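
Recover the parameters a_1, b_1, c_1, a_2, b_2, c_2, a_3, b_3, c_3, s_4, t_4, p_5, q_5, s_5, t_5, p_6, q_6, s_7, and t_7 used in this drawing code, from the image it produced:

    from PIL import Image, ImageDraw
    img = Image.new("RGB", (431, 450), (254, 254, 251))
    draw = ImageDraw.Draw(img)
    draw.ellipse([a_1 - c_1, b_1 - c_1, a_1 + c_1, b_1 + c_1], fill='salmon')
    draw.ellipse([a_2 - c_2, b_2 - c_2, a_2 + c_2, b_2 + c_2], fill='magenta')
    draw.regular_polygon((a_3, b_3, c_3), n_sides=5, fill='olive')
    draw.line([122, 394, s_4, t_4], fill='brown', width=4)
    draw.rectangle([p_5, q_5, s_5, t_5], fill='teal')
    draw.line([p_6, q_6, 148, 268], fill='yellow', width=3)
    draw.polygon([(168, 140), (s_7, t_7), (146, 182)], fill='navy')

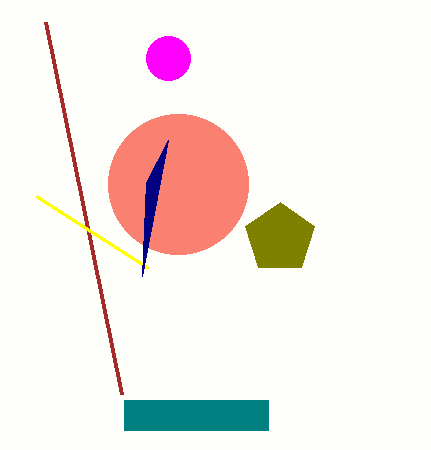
a_1 = 178, b_1 = 184, c_1 = 70, a_2 = 168, b_2 = 58, c_2 = 22, a_3 = 280, b_3 = 238, c_3 = 36, s_4 = 46, t_4 = 22, p_5 = 124, q_5 = 400, s_5 = 268, t_5 = 430, p_6 = 36, q_6 = 196, s_7 = 142, t_7 = 276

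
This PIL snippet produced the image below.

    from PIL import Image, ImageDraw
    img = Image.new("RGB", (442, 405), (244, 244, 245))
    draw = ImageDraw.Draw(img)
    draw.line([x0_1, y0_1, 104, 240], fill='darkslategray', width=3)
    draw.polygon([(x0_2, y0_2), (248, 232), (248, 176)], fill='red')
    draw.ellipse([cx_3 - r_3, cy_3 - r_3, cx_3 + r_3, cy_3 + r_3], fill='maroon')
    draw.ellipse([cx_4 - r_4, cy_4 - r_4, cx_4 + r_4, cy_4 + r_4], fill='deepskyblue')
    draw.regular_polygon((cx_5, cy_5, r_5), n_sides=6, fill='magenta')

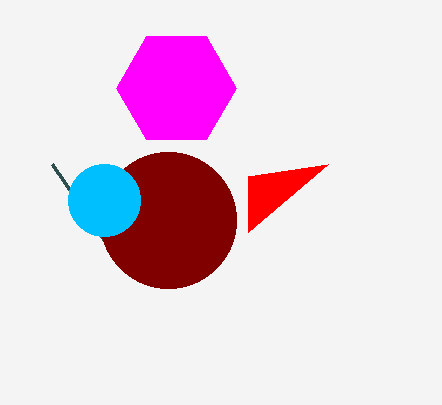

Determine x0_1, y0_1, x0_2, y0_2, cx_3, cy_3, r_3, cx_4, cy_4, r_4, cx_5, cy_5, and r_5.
x0_1 = 52, y0_1 = 164, x0_2 = 328, y0_2 = 164, cx_3 = 168, cy_3 = 220, r_3 = 68, cx_4 = 104, cy_4 = 200, r_4 = 36, cx_5 = 176, cy_5 = 88, r_5 = 60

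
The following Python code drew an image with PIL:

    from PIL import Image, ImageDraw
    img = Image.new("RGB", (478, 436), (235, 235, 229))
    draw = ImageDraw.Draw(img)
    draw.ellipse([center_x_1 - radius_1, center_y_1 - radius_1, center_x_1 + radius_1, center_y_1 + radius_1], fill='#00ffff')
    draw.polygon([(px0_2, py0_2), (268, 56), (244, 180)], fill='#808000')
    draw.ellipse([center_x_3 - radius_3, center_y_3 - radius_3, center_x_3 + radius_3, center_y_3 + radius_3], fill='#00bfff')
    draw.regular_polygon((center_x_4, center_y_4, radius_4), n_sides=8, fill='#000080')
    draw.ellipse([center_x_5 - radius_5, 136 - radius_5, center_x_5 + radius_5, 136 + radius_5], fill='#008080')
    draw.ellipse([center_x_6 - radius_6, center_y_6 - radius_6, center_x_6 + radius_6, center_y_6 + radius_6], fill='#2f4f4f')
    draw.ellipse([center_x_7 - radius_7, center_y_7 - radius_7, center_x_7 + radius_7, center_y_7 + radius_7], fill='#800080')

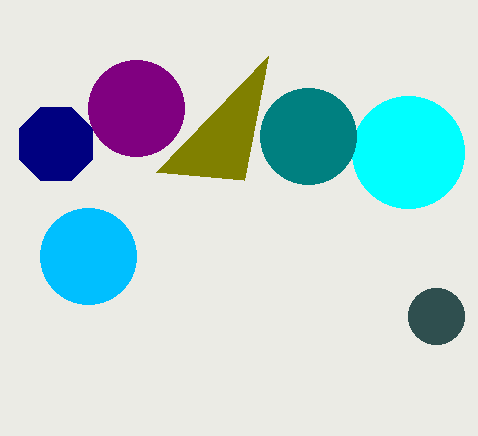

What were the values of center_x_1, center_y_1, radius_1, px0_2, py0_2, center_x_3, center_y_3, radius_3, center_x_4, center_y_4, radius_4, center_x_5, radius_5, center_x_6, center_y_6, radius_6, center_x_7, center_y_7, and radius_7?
center_x_1 = 408, center_y_1 = 152, radius_1 = 56, px0_2 = 156, py0_2 = 172, center_x_3 = 88, center_y_3 = 256, radius_3 = 48, center_x_4 = 56, center_y_4 = 144, radius_4 = 40, center_x_5 = 308, radius_5 = 48, center_x_6 = 436, center_y_6 = 316, radius_6 = 28, center_x_7 = 136, center_y_7 = 108, radius_7 = 48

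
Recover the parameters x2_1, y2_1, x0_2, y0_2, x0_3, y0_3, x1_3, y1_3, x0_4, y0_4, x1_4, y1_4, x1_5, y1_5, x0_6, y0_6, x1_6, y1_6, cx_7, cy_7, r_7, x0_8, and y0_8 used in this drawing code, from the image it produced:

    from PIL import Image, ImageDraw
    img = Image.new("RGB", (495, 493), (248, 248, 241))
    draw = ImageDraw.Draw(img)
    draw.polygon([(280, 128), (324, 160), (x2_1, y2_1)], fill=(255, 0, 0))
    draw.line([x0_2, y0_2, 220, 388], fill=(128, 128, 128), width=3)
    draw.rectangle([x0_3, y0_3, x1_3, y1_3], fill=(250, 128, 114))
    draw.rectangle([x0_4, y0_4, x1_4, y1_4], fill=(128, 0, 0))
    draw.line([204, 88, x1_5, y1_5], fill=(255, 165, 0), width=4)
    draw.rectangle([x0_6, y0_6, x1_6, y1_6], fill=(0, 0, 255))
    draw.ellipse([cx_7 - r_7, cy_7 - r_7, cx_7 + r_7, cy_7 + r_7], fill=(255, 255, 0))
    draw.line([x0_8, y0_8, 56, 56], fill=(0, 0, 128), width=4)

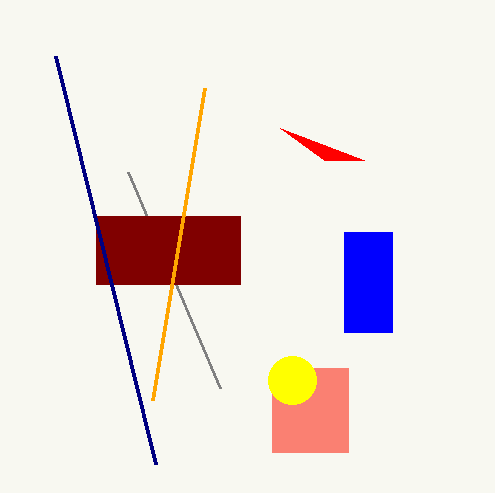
x2_1 = 364
y2_1 = 160
x0_2 = 128
y0_2 = 172
x0_3 = 272
y0_3 = 368
x1_3 = 348
y1_3 = 452
x0_4 = 96
y0_4 = 216
x1_4 = 240
y1_4 = 284
x1_5 = 152
y1_5 = 400
x0_6 = 344
y0_6 = 232
x1_6 = 392
y1_6 = 332
cx_7 = 292
cy_7 = 380
r_7 = 24
x0_8 = 156
y0_8 = 464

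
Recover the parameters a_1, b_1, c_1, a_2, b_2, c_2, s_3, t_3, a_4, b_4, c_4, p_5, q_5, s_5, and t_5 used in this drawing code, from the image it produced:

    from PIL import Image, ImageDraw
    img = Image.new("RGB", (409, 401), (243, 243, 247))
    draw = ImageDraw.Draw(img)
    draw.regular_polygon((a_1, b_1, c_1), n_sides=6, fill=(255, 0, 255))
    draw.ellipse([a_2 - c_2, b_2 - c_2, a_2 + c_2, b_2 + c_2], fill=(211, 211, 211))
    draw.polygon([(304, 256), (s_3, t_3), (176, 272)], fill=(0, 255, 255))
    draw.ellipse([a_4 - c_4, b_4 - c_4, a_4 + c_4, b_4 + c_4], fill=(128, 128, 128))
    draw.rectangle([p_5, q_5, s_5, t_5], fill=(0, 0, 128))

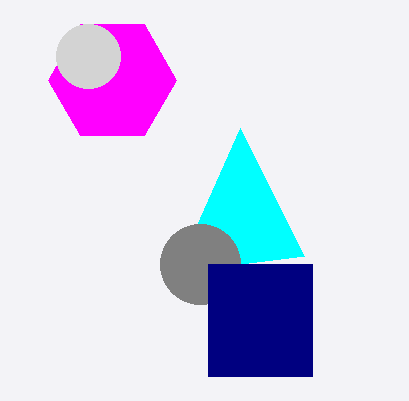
a_1 = 112
b_1 = 80
c_1 = 64
a_2 = 88
b_2 = 56
c_2 = 32
s_3 = 240
t_3 = 128
a_4 = 200
b_4 = 264
c_4 = 40
p_5 = 208
q_5 = 264
s_5 = 312
t_5 = 376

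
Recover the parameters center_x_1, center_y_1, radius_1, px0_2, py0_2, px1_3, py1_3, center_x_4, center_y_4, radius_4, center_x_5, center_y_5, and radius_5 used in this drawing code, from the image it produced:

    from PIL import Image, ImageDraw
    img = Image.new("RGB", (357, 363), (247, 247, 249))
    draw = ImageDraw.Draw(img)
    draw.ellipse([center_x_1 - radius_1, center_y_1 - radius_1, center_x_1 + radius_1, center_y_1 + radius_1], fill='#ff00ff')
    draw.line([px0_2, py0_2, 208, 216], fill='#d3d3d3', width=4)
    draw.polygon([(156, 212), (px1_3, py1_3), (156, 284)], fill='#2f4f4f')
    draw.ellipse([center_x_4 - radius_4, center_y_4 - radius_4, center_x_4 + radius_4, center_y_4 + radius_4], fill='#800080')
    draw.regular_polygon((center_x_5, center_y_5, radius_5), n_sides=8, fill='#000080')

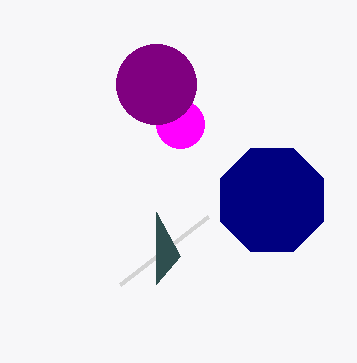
center_x_1 = 180; center_y_1 = 124; radius_1 = 24; px0_2 = 120; py0_2 = 284; px1_3 = 180; py1_3 = 256; center_x_4 = 156; center_y_4 = 84; radius_4 = 40; center_x_5 = 272; center_y_5 = 200; radius_5 = 56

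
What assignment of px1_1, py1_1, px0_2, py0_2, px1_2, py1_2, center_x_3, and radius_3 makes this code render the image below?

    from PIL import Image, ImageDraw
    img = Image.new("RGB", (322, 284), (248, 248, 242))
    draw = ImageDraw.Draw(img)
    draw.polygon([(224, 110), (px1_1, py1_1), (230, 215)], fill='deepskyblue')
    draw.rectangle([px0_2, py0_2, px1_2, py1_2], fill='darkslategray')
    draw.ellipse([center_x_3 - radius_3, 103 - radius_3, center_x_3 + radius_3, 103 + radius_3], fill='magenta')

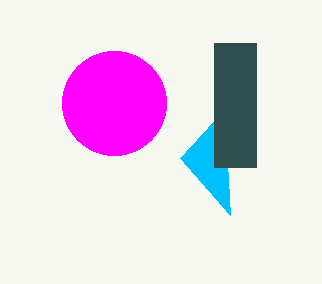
px1_1 = 180; py1_1 = 158; px0_2 = 214; py0_2 = 43; px1_2 = 256; py1_2 = 167; center_x_3 = 114; radius_3 = 52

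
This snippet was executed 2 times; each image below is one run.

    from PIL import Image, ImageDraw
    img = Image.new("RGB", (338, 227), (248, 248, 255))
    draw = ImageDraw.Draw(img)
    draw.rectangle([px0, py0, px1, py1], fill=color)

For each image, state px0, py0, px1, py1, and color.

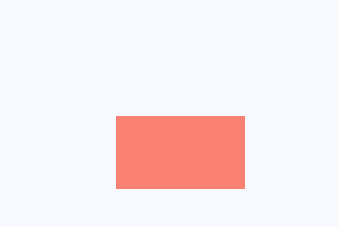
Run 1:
px0 = 116
py0 = 116
px1 = 244
py1 = 188
color = 'salmon'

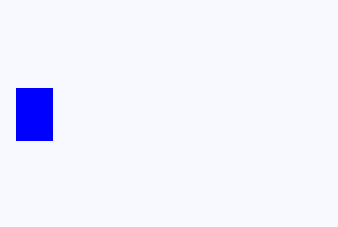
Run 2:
px0 = 16
py0 = 88
px1 = 52
py1 = 140
color = 'blue'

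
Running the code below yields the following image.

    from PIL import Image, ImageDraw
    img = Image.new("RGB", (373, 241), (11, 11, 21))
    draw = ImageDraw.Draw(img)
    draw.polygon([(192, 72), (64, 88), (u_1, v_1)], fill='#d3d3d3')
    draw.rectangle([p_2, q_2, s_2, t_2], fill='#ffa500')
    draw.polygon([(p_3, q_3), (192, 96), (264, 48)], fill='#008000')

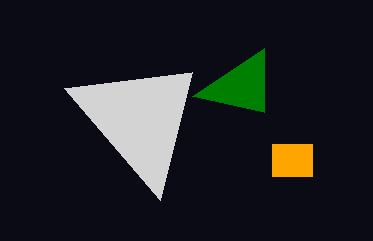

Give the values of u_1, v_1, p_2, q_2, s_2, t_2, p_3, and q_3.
u_1 = 160; v_1 = 200; p_2 = 272; q_2 = 144; s_2 = 312; t_2 = 176; p_3 = 264; q_3 = 112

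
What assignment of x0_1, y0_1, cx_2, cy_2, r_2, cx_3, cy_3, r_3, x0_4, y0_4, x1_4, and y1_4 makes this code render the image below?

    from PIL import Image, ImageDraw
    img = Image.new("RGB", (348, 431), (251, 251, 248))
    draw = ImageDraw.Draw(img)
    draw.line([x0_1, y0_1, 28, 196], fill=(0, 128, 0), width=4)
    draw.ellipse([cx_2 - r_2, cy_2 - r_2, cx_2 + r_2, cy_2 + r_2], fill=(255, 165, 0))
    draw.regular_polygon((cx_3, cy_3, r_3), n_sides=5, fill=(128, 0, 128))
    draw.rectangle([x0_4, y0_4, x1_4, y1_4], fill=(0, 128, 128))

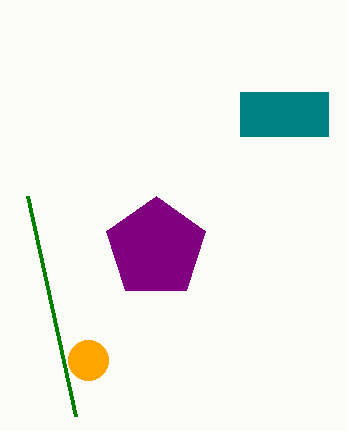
x0_1 = 76, y0_1 = 416, cx_2 = 88, cy_2 = 360, r_2 = 20, cx_3 = 156, cy_3 = 248, r_3 = 52, x0_4 = 240, y0_4 = 92, x1_4 = 328, y1_4 = 136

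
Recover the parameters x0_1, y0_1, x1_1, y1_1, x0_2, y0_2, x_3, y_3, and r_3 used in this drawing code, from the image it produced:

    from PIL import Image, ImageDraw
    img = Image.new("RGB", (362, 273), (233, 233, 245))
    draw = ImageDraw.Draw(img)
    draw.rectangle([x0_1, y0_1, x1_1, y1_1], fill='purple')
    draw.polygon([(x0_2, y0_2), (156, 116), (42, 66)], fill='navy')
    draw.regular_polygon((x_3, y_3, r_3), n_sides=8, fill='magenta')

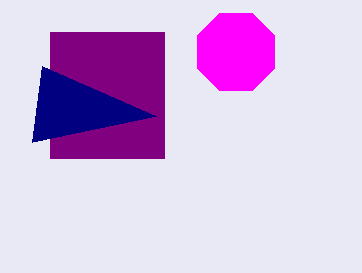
x0_1 = 50, y0_1 = 32, x1_1 = 164, y1_1 = 158, x0_2 = 32, y0_2 = 142, x_3 = 236, y_3 = 52, r_3 = 42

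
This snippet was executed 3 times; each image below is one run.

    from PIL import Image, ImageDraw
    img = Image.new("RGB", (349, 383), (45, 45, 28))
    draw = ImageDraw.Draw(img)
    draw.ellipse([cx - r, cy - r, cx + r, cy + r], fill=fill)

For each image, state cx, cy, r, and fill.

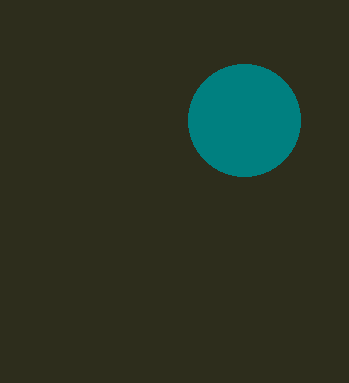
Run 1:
cx = 244; cy = 120; r = 56; fill = 'teal'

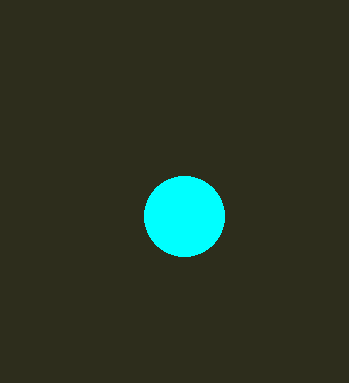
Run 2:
cx = 184
cy = 216
r = 40
fill = 'cyan'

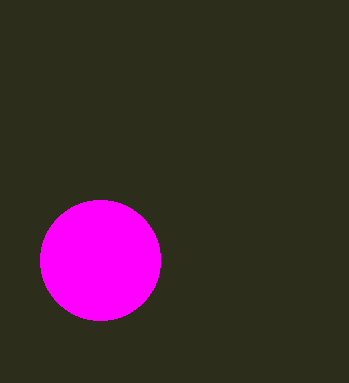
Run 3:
cx = 100; cy = 260; r = 60; fill = 'magenta'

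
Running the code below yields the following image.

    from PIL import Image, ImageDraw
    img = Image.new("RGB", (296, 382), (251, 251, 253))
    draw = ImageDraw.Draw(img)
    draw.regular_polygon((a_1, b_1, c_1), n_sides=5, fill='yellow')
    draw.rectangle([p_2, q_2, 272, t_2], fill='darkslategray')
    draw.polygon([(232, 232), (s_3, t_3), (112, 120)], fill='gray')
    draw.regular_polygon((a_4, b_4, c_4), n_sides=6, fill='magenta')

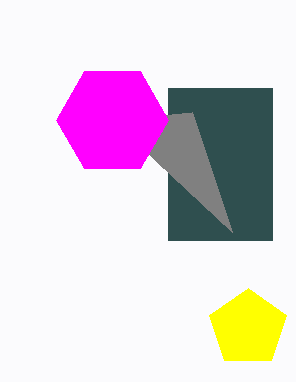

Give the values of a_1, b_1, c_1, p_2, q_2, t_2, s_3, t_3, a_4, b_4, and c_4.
a_1 = 248, b_1 = 328, c_1 = 40, p_2 = 168, q_2 = 88, t_2 = 240, s_3 = 192, t_3 = 112, a_4 = 112, b_4 = 120, c_4 = 56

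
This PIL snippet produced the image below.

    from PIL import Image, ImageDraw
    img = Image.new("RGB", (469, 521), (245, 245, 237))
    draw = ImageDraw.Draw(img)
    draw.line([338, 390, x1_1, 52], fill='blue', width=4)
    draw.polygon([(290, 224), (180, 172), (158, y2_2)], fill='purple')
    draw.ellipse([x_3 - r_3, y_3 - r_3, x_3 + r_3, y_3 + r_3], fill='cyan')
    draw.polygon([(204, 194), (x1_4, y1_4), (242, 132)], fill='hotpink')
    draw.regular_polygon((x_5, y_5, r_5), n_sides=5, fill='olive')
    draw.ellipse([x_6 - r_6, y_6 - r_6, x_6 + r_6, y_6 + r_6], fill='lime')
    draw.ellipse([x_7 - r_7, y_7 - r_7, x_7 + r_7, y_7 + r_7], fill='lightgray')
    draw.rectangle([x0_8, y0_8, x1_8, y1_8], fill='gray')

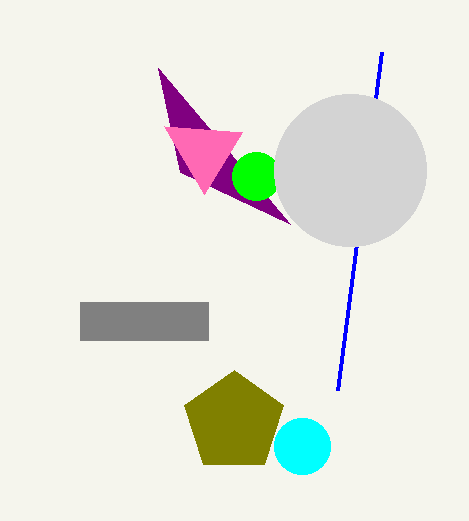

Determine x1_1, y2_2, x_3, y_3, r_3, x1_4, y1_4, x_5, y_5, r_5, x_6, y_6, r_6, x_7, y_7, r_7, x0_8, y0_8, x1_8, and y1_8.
x1_1 = 382
y2_2 = 68
x_3 = 302
y_3 = 446
r_3 = 28
x1_4 = 164
y1_4 = 126
x_5 = 234
y_5 = 422
r_5 = 52
x_6 = 256
y_6 = 176
r_6 = 24
x_7 = 350
y_7 = 170
r_7 = 76
x0_8 = 80
y0_8 = 302
x1_8 = 208
y1_8 = 340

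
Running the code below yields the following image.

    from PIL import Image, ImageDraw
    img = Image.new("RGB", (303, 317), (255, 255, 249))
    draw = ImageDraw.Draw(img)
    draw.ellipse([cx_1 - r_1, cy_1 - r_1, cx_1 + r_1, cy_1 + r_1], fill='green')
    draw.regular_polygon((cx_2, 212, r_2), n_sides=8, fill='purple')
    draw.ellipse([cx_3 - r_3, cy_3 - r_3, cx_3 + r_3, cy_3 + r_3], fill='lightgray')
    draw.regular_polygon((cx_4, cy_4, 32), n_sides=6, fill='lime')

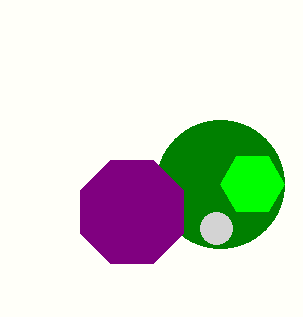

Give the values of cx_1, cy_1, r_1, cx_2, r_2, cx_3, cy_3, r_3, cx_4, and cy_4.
cx_1 = 220; cy_1 = 184; r_1 = 64; cx_2 = 132; r_2 = 56; cx_3 = 216; cy_3 = 228; r_3 = 16; cx_4 = 252; cy_4 = 184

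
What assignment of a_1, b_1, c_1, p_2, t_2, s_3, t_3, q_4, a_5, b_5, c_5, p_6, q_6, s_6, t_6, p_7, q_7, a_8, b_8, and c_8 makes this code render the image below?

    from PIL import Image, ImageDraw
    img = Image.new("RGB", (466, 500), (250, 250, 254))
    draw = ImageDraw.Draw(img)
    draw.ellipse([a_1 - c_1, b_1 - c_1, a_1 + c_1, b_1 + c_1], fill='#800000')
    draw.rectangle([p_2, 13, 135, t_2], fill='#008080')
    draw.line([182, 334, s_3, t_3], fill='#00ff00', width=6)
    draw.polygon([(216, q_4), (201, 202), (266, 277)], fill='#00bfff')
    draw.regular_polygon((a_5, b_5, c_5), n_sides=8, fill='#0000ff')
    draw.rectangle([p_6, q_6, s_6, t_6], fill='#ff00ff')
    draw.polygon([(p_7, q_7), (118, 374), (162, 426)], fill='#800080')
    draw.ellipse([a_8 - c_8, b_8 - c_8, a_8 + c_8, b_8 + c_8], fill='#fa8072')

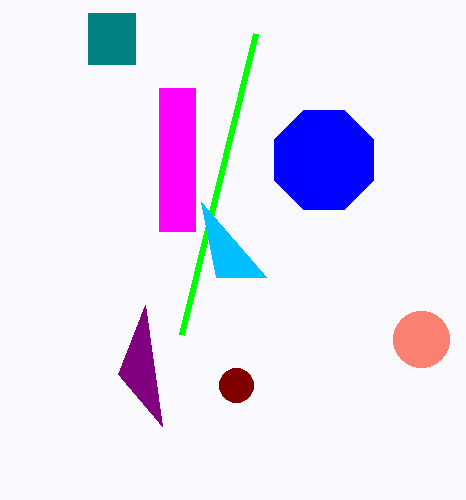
a_1 = 236; b_1 = 385; c_1 = 17; p_2 = 88; t_2 = 64; s_3 = 256; t_3 = 33; q_4 = 277; a_5 = 324; b_5 = 160; c_5 = 54; p_6 = 159; q_6 = 88; s_6 = 195; t_6 = 231; p_7 = 145; q_7 = 305; a_8 = 421; b_8 = 339; c_8 = 28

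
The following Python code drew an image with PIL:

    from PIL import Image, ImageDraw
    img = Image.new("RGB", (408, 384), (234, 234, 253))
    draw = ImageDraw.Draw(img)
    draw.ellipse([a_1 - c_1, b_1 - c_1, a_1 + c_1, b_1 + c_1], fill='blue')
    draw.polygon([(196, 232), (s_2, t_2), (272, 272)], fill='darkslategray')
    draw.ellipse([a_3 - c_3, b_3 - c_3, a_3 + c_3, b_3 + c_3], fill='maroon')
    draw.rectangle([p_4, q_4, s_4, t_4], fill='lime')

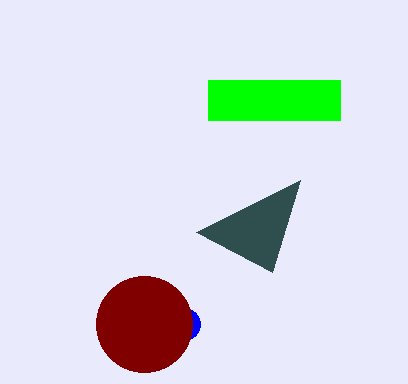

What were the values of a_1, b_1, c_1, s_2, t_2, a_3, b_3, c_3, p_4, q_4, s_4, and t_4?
a_1 = 184, b_1 = 324, c_1 = 16, s_2 = 300, t_2 = 180, a_3 = 144, b_3 = 324, c_3 = 48, p_4 = 208, q_4 = 80, s_4 = 340, t_4 = 120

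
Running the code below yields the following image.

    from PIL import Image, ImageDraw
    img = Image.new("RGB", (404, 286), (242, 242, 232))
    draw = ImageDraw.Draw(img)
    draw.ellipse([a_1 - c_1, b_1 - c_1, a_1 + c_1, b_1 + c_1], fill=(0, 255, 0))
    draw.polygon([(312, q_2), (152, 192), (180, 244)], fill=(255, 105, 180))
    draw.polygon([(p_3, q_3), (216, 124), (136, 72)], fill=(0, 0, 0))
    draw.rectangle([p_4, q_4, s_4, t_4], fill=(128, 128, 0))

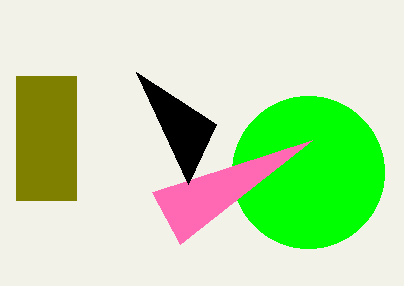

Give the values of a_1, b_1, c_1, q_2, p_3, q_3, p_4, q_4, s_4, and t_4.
a_1 = 308
b_1 = 172
c_1 = 76
q_2 = 140
p_3 = 188
q_3 = 184
p_4 = 16
q_4 = 76
s_4 = 76
t_4 = 200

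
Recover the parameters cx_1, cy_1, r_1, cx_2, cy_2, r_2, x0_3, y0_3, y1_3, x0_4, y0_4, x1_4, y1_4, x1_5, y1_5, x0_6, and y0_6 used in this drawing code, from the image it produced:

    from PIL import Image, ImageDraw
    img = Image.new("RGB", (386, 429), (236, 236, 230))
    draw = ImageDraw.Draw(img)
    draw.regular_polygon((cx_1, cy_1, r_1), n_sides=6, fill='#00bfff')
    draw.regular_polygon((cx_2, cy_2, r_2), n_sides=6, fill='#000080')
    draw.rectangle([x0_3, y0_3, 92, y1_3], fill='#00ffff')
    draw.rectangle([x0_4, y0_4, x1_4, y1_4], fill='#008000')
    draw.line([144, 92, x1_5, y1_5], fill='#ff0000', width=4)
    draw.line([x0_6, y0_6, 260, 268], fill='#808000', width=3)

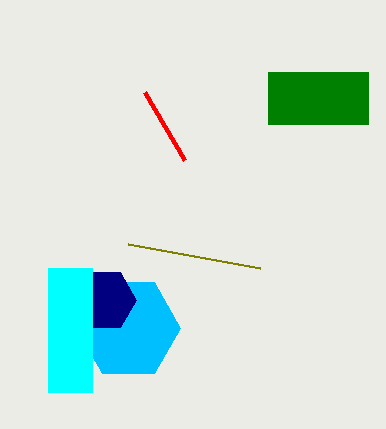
cx_1 = 128, cy_1 = 328, r_1 = 52, cx_2 = 104, cy_2 = 300, r_2 = 32, x0_3 = 48, y0_3 = 268, y1_3 = 392, x0_4 = 268, y0_4 = 72, x1_4 = 368, y1_4 = 124, x1_5 = 184, y1_5 = 160, x0_6 = 128, y0_6 = 244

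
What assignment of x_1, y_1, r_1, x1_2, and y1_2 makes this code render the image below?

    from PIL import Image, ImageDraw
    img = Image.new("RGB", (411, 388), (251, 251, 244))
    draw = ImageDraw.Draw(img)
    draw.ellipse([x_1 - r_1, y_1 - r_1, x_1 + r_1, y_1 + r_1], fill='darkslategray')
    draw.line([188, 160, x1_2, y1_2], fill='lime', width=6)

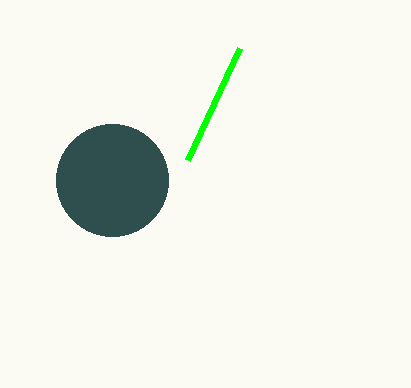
x_1 = 112, y_1 = 180, r_1 = 56, x1_2 = 240, y1_2 = 48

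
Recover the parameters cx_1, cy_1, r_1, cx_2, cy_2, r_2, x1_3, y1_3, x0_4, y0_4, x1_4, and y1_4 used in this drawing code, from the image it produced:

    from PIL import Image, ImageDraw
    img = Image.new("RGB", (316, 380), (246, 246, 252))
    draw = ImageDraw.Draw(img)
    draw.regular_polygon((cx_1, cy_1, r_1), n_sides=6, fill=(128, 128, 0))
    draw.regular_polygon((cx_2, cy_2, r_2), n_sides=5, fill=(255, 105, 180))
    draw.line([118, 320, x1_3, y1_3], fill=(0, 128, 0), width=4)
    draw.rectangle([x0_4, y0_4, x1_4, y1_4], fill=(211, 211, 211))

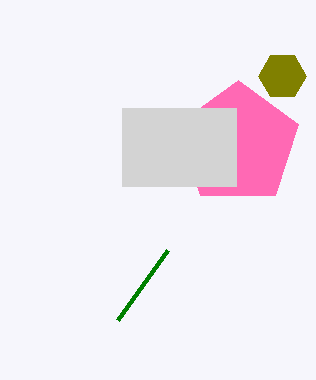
cx_1 = 282, cy_1 = 76, r_1 = 24, cx_2 = 238, cy_2 = 144, r_2 = 64, x1_3 = 168, y1_3 = 250, x0_4 = 122, y0_4 = 108, x1_4 = 236, y1_4 = 186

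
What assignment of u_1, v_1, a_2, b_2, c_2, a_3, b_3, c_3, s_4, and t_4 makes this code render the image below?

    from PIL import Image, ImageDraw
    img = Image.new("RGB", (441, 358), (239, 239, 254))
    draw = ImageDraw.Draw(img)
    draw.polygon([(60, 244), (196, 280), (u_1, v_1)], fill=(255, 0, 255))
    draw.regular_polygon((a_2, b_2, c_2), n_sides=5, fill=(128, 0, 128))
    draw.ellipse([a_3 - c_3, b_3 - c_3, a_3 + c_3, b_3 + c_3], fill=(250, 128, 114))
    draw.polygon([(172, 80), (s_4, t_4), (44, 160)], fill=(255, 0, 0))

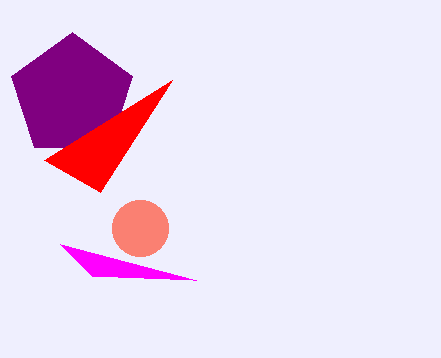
u_1 = 92, v_1 = 276, a_2 = 72, b_2 = 96, c_2 = 64, a_3 = 140, b_3 = 228, c_3 = 28, s_4 = 100, t_4 = 192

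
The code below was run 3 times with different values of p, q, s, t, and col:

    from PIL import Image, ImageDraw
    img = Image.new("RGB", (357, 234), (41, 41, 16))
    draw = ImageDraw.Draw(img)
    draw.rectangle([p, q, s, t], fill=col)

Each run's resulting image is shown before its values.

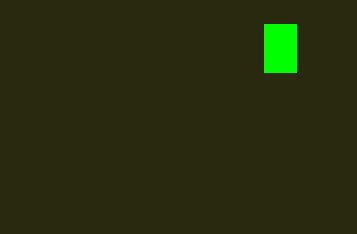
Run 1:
p = 264, q = 24, s = 296, t = 72, col = 'lime'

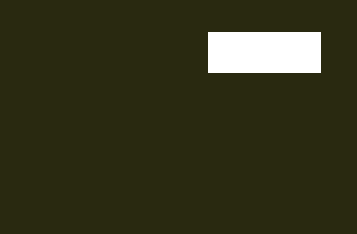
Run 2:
p = 208, q = 32, s = 320, t = 72, col = 'white'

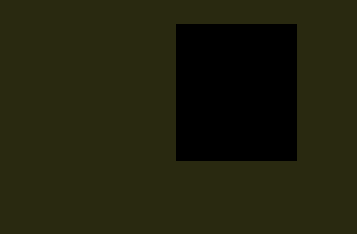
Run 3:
p = 176; q = 24; s = 296; t = 160; col = 'black'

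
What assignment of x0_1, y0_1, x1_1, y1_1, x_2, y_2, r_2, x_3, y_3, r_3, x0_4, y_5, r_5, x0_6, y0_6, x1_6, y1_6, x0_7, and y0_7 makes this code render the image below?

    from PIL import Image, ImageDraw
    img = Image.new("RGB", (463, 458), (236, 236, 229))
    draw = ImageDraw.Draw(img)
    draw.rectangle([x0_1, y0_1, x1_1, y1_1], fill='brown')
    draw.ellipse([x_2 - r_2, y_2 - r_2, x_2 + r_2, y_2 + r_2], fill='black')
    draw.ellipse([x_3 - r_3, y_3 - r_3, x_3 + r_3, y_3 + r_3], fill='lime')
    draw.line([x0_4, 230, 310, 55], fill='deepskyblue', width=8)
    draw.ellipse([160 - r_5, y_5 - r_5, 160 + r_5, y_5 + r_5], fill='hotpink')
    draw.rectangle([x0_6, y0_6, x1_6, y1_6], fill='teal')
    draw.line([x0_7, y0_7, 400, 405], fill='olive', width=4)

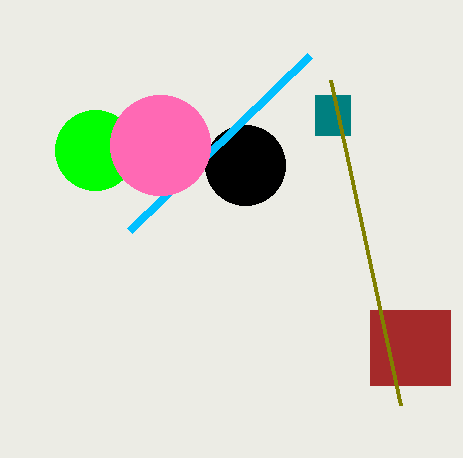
x0_1 = 370; y0_1 = 310; x1_1 = 450; y1_1 = 385; x_2 = 245; y_2 = 165; r_2 = 40; x_3 = 95; y_3 = 150; r_3 = 40; x0_4 = 130; y_5 = 145; r_5 = 50; x0_6 = 315; y0_6 = 95; x1_6 = 350; y1_6 = 135; x0_7 = 330; y0_7 = 80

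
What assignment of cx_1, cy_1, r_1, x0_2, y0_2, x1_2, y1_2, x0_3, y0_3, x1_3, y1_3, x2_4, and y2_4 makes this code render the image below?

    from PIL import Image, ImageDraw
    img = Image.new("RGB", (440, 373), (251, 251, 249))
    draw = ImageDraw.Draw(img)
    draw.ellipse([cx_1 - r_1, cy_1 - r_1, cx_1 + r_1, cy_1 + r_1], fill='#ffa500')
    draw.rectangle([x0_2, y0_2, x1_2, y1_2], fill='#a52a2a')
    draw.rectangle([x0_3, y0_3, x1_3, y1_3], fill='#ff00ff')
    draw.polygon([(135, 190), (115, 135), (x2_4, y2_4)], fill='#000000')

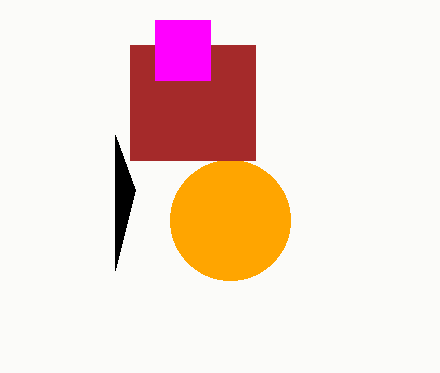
cx_1 = 230; cy_1 = 220; r_1 = 60; x0_2 = 130; y0_2 = 45; x1_2 = 255; y1_2 = 160; x0_3 = 155; y0_3 = 20; x1_3 = 210; y1_3 = 80; x2_4 = 115; y2_4 = 270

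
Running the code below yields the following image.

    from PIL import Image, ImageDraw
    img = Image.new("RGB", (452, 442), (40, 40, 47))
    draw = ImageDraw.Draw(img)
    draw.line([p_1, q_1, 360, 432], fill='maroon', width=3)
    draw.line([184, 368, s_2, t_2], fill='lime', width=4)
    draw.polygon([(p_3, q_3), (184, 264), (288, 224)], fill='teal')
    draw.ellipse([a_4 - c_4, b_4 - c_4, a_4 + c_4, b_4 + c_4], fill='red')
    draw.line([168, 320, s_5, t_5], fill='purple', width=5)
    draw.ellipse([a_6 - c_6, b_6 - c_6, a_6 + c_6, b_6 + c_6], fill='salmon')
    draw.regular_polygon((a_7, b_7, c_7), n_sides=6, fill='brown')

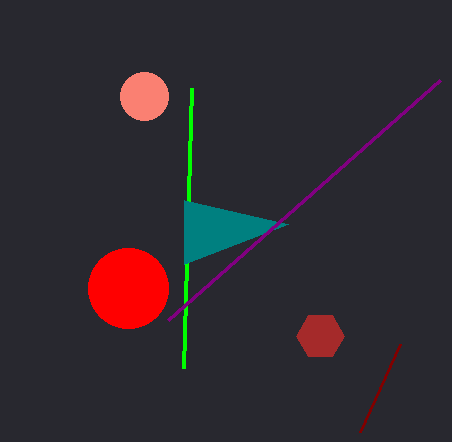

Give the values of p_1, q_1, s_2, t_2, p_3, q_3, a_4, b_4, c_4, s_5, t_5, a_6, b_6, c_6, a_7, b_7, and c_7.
p_1 = 400, q_1 = 344, s_2 = 192, t_2 = 88, p_3 = 184, q_3 = 200, a_4 = 128, b_4 = 288, c_4 = 40, s_5 = 440, t_5 = 80, a_6 = 144, b_6 = 96, c_6 = 24, a_7 = 320, b_7 = 336, c_7 = 24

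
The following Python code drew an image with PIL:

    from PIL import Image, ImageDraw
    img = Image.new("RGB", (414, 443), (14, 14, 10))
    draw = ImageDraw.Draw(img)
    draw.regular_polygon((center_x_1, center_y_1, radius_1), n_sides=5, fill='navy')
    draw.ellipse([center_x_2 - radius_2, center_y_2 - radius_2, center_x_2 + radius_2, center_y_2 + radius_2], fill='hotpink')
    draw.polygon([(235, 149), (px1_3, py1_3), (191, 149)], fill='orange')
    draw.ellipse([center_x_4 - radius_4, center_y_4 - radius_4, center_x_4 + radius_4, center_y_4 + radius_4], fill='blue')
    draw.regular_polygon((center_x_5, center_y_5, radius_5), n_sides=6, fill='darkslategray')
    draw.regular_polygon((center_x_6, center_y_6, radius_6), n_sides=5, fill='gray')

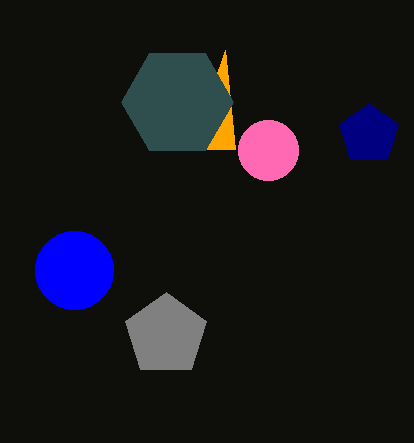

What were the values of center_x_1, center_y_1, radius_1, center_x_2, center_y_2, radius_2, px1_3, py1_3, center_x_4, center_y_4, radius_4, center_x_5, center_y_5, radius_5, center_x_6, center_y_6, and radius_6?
center_x_1 = 369; center_y_1 = 134; radius_1 = 31; center_x_2 = 268; center_y_2 = 150; radius_2 = 30; px1_3 = 225; py1_3 = 50; center_x_4 = 74; center_y_4 = 270; radius_4 = 39; center_x_5 = 177; center_y_5 = 102; radius_5 = 56; center_x_6 = 166; center_y_6 = 335; radius_6 = 43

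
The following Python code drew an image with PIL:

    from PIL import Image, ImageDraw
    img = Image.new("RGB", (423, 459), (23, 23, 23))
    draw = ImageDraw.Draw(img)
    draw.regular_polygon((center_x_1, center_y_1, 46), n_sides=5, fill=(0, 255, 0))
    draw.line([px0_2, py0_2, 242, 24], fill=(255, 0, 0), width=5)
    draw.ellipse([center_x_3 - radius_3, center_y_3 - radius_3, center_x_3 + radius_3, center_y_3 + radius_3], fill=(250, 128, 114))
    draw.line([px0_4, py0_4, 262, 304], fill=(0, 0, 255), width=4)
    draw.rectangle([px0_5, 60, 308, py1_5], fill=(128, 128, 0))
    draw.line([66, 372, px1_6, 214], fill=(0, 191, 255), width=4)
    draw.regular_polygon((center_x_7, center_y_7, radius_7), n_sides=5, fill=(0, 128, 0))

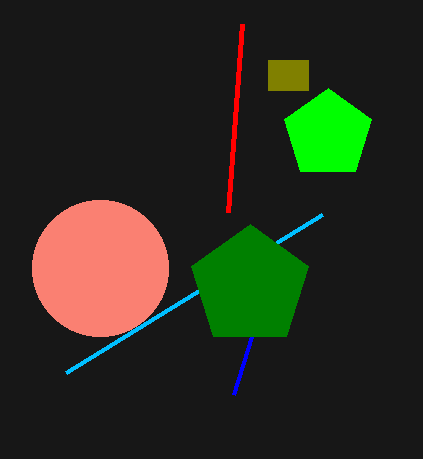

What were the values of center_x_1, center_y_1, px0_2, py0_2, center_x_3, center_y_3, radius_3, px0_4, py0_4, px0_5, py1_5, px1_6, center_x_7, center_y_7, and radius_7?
center_x_1 = 328, center_y_1 = 134, px0_2 = 228, py0_2 = 212, center_x_3 = 100, center_y_3 = 268, radius_3 = 68, px0_4 = 234, py0_4 = 394, px0_5 = 268, py1_5 = 90, px1_6 = 322, center_x_7 = 250, center_y_7 = 286, radius_7 = 62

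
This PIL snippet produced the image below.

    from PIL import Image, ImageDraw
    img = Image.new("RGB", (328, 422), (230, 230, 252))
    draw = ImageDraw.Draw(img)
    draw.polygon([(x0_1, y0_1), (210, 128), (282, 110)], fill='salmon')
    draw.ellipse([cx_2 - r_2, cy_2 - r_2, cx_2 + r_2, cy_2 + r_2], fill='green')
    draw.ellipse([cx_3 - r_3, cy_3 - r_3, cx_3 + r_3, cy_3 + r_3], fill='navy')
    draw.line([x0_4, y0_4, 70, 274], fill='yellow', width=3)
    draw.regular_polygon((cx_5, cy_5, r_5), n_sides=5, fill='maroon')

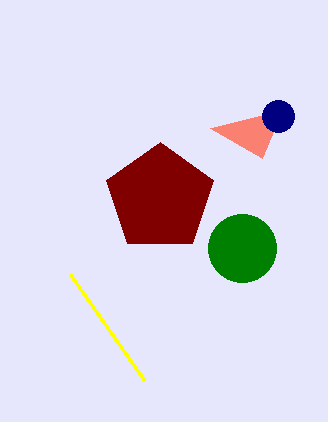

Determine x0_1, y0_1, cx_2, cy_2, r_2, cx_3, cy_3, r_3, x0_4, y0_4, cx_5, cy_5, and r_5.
x0_1 = 262, y0_1 = 158, cx_2 = 242, cy_2 = 248, r_2 = 34, cx_3 = 278, cy_3 = 116, r_3 = 16, x0_4 = 144, y0_4 = 380, cx_5 = 160, cy_5 = 198, r_5 = 56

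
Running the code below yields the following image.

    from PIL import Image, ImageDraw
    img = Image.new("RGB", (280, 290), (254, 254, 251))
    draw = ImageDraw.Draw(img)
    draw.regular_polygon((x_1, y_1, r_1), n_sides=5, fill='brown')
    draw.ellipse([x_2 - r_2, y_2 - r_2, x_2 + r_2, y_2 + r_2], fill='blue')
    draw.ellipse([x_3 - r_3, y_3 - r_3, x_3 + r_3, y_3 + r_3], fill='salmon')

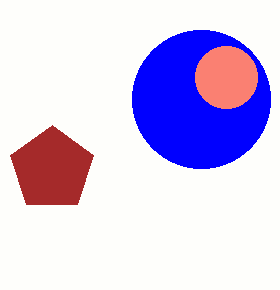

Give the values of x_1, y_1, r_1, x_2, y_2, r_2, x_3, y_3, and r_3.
x_1 = 52; y_1 = 169; r_1 = 44; x_2 = 201; y_2 = 99; r_2 = 69; x_3 = 226; y_3 = 77; r_3 = 31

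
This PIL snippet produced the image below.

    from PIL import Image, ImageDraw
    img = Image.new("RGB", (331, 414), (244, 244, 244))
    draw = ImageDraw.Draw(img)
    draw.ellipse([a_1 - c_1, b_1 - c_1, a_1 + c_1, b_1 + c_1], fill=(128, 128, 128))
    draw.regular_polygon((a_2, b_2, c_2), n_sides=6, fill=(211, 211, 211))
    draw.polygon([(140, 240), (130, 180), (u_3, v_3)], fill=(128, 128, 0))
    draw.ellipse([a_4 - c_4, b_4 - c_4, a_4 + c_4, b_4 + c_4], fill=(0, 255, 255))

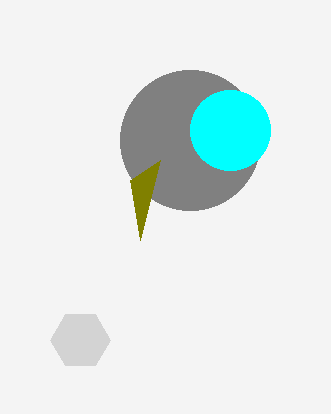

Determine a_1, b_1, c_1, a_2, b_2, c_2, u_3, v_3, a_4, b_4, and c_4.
a_1 = 190, b_1 = 140, c_1 = 70, a_2 = 80, b_2 = 340, c_2 = 30, u_3 = 160, v_3 = 160, a_4 = 230, b_4 = 130, c_4 = 40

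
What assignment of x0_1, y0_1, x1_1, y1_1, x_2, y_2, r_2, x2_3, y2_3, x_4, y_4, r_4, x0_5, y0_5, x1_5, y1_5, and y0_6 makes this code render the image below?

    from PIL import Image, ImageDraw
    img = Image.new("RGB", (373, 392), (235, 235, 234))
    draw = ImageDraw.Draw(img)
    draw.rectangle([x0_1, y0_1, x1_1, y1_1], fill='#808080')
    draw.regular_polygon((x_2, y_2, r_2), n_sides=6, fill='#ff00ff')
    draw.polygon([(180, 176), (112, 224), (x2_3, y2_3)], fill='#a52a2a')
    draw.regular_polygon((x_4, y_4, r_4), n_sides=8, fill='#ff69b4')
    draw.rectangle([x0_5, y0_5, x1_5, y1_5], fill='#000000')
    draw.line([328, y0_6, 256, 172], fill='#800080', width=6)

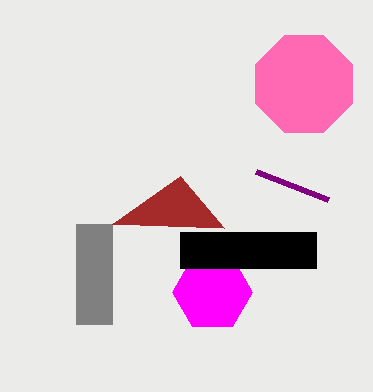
x0_1 = 76, y0_1 = 224, x1_1 = 112, y1_1 = 324, x_2 = 212, y_2 = 292, r_2 = 40, x2_3 = 224, y2_3 = 228, x_4 = 304, y_4 = 84, r_4 = 52, x0_5 = 180, y0_5 = 232, x1_5 = 316, y1_5 = 268, y0_6 = 200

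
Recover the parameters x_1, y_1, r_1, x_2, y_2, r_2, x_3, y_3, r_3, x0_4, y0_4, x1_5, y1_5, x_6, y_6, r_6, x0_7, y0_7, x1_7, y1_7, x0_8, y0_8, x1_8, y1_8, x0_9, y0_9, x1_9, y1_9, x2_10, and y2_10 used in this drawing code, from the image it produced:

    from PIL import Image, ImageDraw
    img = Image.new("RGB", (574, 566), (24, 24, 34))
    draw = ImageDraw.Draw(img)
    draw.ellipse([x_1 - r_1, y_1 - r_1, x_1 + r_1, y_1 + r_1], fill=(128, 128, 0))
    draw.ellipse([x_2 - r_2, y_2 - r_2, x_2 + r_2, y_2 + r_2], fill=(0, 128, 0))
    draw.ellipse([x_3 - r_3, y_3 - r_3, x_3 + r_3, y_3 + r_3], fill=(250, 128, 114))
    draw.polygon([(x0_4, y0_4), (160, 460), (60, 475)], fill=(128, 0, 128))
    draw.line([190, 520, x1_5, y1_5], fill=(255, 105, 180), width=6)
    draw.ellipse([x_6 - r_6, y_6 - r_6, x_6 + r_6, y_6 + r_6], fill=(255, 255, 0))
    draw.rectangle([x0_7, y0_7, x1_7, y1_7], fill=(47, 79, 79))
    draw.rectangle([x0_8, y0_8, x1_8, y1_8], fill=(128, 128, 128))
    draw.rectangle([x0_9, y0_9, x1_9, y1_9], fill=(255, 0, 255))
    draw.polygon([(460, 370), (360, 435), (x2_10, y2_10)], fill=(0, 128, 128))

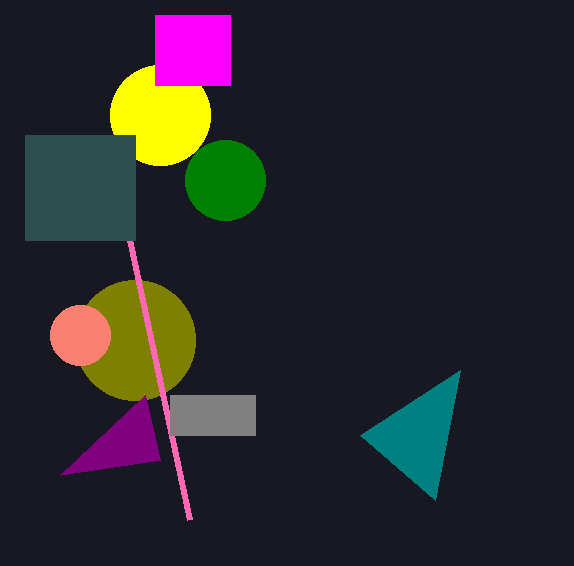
x_1 = 135; y_1 = 340; r_1 = 60; x_2 = 225; y_2 = 180; r_2 = 40; x_3 = 80; y_3 = 335; r_3 = 30; x0_4 = 145; y0_4 = 395; x1_5 = 130; y1_5 = 240; x_6 = 160; y_6 = 115; r_6 = 50; x0_7 = 25; y0_7 = 135; x1_7 = 135; y1_7 = 240; x0_8 = 170; y0_8 = 395; x1_8 = 255; y1_8 = 435; x0_9 = 155; y0_9 = 15; x1_9 = 230; y1_9 = 85; x2_10 = 435; y2_10 = 500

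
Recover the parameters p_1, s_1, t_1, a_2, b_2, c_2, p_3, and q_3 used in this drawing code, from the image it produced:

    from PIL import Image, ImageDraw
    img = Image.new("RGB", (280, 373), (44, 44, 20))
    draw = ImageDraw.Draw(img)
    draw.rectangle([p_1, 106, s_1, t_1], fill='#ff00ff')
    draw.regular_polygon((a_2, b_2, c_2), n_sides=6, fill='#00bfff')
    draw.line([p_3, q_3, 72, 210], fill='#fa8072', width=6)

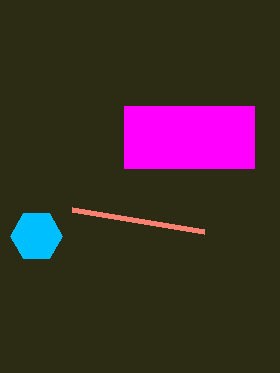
p_1 = 124; s_1 = 254; t_1 = 168; a_2 = 36; b_2 = 236; c_2 = 26; p_3 = 204; q_3 = 232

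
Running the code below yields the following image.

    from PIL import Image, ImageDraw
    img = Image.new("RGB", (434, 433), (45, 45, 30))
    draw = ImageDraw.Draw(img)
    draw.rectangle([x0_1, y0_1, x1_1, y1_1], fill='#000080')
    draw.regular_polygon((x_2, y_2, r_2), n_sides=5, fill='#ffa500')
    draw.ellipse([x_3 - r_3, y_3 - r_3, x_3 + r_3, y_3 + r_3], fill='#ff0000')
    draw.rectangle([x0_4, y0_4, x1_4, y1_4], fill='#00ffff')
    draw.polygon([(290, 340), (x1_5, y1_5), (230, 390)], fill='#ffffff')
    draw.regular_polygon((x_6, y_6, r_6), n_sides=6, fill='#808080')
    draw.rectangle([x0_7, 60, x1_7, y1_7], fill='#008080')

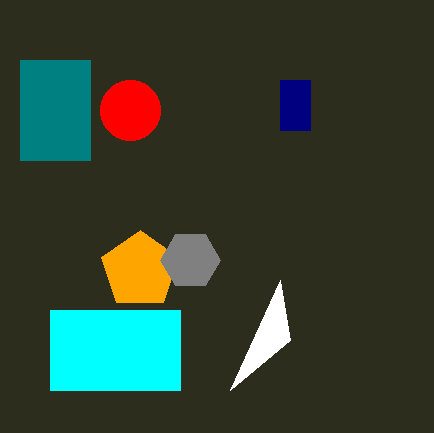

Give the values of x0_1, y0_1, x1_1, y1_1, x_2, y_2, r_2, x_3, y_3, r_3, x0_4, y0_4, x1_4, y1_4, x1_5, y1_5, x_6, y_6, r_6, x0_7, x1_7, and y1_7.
x0_1 = 280; y0_1 = 80; x1_1 = 310; y1_1 = 130; x_2 = 140; y_2 = 270; r_2 = 40; x_3 = 130; y_3 = 110; r_3 = 30; x0_4 = 50; y0_4 = 310; x1_4 = 180; y1_4 = 390; x1_5 = 280; y1_5 = 280; x_6 = 190; y_6 = 260; r_6 = 30; x0_7 = 20; x1_7 = 90; y1_7 = 160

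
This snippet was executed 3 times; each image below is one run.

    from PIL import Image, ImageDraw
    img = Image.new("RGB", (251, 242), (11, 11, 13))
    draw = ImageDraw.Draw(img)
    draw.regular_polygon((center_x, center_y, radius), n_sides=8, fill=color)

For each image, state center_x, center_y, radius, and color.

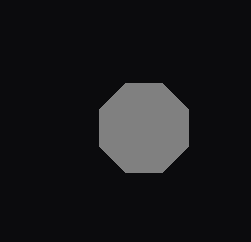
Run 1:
center_x = 144; center_y = 128; radius = 48; color = 'gray'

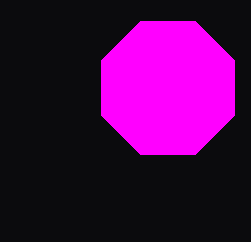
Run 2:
center_x = 168, center_y = 88, radius = 72, color = 'magenta'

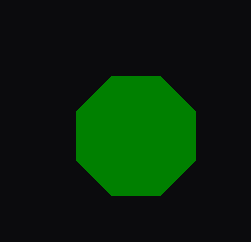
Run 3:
center_x = 136
center_y = 136
radius = 64
color = 'green'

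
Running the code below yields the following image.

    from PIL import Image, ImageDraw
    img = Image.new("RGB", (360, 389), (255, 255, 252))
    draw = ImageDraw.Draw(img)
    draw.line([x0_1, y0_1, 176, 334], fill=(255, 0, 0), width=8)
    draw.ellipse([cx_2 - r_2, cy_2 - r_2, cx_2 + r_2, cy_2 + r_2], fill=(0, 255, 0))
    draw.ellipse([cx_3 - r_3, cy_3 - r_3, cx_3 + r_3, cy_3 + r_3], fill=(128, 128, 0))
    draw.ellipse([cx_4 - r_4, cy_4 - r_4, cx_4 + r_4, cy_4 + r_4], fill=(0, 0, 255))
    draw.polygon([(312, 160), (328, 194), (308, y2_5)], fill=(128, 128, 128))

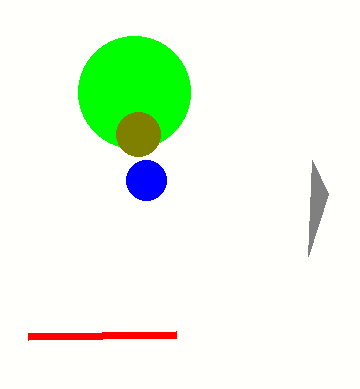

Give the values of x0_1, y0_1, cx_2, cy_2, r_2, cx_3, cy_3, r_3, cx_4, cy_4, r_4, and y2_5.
x0_1 = 28; y0_1 = 336; cx_2 = 134; cy_2 = 92; r_2 = 56; cx_3 = 138; cy_3 = 134; r_3 = 22; cx_4 = 146; cy_4 = 180; r_4 = 20; y2_5 = 256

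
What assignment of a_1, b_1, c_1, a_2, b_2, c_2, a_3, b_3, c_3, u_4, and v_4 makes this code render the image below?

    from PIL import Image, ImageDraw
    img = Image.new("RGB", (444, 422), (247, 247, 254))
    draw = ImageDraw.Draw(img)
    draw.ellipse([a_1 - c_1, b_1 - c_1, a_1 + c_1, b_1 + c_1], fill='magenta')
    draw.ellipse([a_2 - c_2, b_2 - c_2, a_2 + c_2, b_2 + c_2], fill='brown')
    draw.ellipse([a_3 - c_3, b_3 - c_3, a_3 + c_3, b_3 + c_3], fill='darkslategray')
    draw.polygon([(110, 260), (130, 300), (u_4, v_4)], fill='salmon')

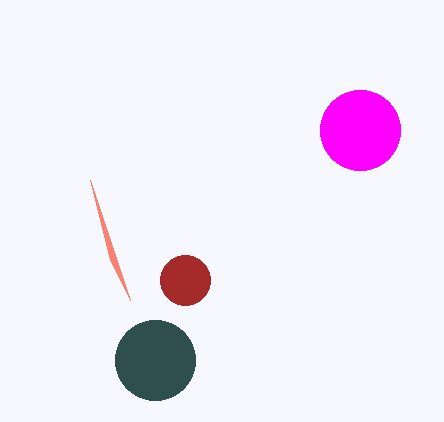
a_1 = 360; b_1 = 130; c_1 = 40; a_2 = 185; b_2 = 280; c_2 = 25; a_3 = 155; b_3 = 360; c_3 = 40; u_4 = 90; v_4 = 180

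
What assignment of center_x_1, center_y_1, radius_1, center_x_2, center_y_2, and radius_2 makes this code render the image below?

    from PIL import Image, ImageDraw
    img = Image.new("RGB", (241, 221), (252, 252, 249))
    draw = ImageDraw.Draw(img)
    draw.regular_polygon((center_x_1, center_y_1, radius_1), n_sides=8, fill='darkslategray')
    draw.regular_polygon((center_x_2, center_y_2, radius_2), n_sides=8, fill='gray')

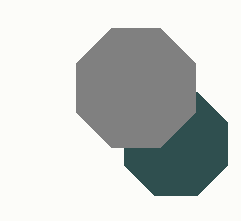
center_x_1 = 176, center_y_1 = 144, radius_1 = 56, center_x_2 = 136, center_y_2 = 88, radius_2 = 64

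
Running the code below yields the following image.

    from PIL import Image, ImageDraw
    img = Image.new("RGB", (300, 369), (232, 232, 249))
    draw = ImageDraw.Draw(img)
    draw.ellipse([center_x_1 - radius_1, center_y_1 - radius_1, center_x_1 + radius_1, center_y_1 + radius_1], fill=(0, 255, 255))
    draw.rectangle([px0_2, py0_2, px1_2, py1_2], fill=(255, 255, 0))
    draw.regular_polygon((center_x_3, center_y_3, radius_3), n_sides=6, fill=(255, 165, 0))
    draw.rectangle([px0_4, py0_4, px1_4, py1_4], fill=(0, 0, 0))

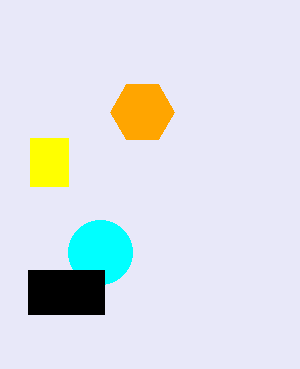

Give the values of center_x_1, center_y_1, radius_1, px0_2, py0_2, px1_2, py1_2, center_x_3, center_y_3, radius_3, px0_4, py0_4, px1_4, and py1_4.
center_x_1 = 100
center_y_1 = 252
radius_1 = 32
px0_2 = 30
py0_2 = 138
px1_2 = 68
py1_2 = 186
center_x_3 = 142
center_y_3 = 112
radius_3 = 32
px0_4 = 28
py0_4 = 270
px1_4 = 104
py1_4 = 314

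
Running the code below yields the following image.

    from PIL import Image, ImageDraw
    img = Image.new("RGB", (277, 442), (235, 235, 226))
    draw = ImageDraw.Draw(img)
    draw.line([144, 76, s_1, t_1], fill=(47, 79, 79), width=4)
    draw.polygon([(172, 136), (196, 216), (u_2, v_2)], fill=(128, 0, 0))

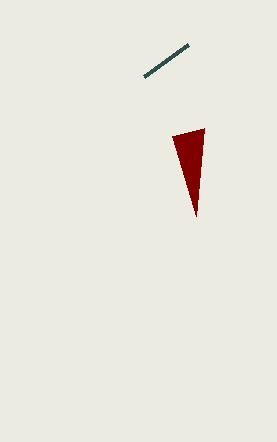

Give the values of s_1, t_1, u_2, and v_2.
s_1 = 188, t_1 = 44, u_2 = 204, v_2 = 128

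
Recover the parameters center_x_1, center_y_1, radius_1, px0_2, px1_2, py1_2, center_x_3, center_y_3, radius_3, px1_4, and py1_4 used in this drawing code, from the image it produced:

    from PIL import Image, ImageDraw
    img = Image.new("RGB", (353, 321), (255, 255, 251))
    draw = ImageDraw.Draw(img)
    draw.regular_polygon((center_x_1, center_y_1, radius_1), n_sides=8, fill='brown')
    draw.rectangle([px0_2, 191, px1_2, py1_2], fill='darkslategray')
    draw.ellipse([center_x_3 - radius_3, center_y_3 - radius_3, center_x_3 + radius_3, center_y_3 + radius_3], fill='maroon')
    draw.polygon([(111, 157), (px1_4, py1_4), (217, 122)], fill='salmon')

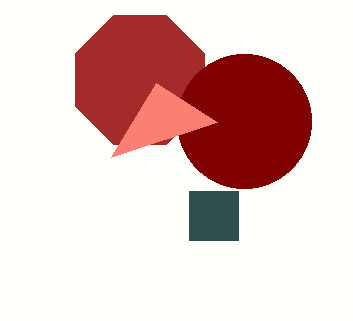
center_x_1 = 140, center_y_1 = 80, radius_1 = 70, px0_2 = 189, px1_2 = 238, py1_2 = 240, center_x_3 = 244, center_y_3 = 121, radius_3 = 67, px1_4 = 156, py1_4 = 83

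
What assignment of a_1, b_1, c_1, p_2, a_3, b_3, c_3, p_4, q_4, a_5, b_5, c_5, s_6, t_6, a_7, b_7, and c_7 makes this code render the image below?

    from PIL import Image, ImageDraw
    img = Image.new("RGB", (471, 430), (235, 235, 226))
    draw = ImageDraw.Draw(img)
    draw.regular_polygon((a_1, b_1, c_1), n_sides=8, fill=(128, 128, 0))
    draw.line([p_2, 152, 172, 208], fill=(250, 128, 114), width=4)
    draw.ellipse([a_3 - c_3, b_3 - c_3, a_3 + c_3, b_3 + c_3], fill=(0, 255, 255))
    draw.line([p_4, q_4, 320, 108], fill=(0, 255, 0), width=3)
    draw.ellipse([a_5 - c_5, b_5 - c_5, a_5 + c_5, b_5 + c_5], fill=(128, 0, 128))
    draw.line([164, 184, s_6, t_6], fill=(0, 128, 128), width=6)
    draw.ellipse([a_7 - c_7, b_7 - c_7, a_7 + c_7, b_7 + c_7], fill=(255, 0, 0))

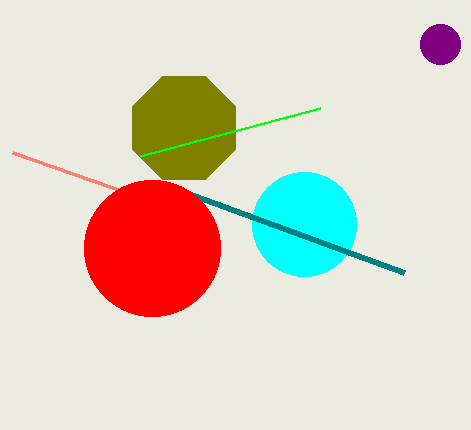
a_1 = 184
b_1 = 128
c_1 = 56
p_2 = 12
a_3 = 304
b_3 = 224
c_3 = 52
p_4 = 140
q_4 = 156
a_5 = 440
b_5 = 44
c_5 = 20
s_6 = 404
t_6 = 272
a_7 = 152
b_7 = 248
c_7 = 68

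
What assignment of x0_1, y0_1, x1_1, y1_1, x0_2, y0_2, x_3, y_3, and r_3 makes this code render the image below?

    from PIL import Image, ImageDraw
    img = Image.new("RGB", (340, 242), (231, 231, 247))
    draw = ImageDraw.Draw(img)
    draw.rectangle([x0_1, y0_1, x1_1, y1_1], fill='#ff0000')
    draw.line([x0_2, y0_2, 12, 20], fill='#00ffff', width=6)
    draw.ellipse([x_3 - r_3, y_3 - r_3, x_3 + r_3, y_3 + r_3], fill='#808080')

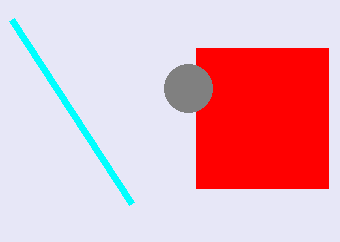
x0_1 = 196; y0_1 = 48; x1_1 = 328; y1_1 = 188; x0_2 = 132; y0_2 = 204; x_3 = 188; y_3 = 88; r_3 = 24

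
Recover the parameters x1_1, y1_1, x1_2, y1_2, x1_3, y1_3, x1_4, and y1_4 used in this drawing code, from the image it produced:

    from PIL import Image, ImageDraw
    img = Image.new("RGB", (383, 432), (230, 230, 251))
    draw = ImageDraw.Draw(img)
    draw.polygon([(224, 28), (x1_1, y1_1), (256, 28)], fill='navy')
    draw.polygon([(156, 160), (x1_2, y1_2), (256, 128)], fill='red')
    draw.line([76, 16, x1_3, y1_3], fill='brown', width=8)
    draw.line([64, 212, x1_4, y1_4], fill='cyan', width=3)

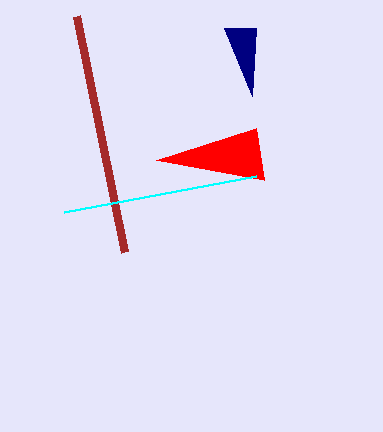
x1_1 = 252; y1_1 = 96; x1_2 = 264; y1_2 = 180; x1_3 = 124; y1_3 = 252; x1_4 = 256; y1_4 = 176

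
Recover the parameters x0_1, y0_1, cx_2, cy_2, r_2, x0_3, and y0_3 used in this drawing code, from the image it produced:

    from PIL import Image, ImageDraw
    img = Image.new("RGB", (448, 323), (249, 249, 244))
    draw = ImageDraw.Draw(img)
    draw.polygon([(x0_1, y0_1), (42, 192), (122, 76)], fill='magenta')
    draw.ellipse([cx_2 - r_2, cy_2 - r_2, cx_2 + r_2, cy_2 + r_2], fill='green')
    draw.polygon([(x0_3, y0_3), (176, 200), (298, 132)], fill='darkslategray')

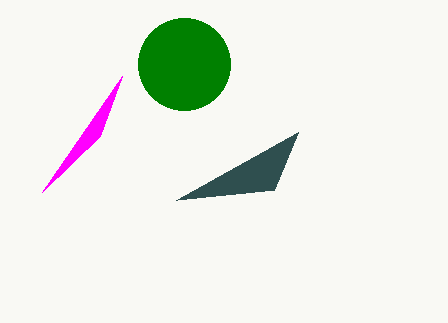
x0_1 = 100; y0_1 = 136; cx_2 = 184; cy_2 = 64; r_2 = 46; x0_3 = 274; y0_3 = 190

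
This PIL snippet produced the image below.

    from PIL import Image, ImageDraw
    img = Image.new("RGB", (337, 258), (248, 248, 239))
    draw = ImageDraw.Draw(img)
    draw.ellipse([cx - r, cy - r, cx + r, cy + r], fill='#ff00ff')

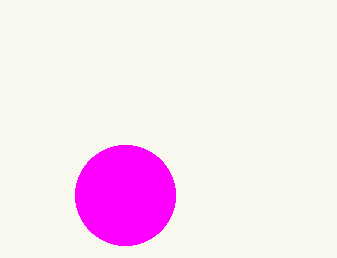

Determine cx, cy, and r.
cx = 125, cy = 195, r = 50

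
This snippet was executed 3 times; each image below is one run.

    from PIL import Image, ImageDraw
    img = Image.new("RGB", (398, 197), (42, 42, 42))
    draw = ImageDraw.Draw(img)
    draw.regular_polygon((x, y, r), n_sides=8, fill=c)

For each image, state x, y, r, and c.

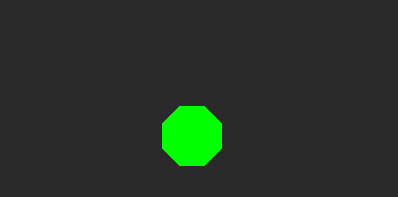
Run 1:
x = 192, y = 136, r = 32, c = 'lime'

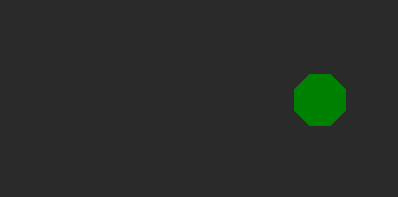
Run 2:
x = 320; y = 100; r = 28; c = 'green'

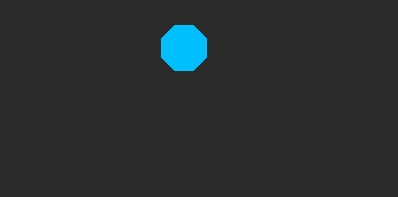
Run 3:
x = 184, y = 48, r = 24, c = 'deepskyblue'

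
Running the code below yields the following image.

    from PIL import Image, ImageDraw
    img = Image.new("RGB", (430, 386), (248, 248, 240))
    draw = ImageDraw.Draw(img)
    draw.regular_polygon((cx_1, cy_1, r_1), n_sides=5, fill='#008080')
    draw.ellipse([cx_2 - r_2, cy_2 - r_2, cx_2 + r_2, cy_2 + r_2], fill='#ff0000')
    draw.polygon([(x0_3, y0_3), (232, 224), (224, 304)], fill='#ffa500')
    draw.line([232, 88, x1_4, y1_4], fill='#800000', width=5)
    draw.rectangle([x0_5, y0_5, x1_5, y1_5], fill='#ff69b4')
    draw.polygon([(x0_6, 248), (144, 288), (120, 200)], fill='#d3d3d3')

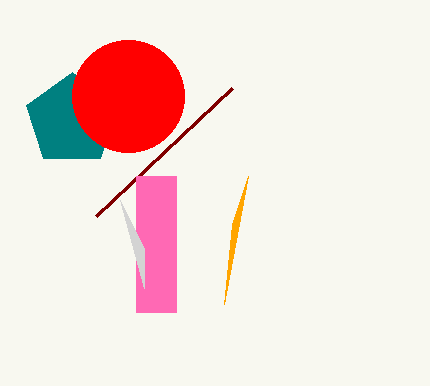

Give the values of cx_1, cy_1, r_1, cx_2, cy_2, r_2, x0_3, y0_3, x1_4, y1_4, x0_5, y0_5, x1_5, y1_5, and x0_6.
cx_1 = 72
cy_1 = 120
r_1 = 48
cx_2 = 128
cy_2 = 96
r_2 = 56
x0_3 = 248
y0_3 = 176
x1_4 = 96
y1_4 = 216
x0_5 = 136
y0_5 = 176
x1_5 = 176
y1_5 = 312
x0_6 = 144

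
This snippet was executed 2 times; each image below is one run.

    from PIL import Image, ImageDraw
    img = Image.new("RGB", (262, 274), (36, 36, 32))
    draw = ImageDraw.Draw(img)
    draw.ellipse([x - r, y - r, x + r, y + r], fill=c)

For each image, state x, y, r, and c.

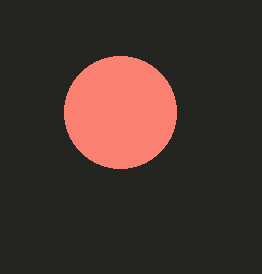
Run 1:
x = 120; y = 112; r = 56; c = 'salmon'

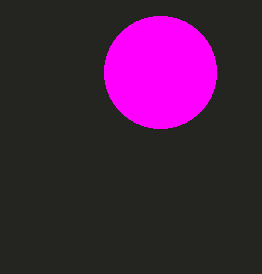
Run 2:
x = 160; y = 72; r = 56; c = 'magenta'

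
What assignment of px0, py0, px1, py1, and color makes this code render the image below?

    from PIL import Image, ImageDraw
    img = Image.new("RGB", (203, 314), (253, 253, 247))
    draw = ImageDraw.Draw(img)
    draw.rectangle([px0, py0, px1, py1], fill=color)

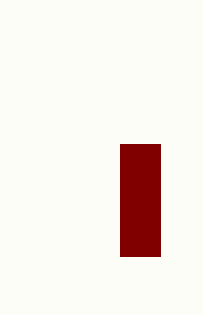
px0 = 120; py0 = 144; px1 = 160; py1 = 256; color = 'maroon'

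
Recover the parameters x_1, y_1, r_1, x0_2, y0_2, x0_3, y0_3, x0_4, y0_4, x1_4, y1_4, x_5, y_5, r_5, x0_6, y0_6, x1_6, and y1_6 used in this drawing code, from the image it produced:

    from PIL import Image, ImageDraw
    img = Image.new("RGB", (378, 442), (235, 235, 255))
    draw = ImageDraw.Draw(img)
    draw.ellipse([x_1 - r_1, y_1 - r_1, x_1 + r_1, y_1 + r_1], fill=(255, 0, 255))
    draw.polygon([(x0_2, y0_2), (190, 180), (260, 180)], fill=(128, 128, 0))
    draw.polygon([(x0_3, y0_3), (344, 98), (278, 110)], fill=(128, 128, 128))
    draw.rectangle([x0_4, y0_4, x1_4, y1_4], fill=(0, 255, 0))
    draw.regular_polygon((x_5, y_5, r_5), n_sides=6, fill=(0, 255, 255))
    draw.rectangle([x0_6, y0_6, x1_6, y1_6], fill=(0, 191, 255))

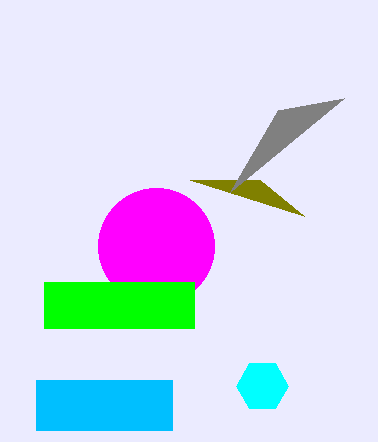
x_1 = 156
y_1 = 246
r_1 = 58
x0_2 = 304
y0_2 = 216
x0_3 = 230
y0_3 = 192
x0_4 = 44
y0_4 = 282
x1_4 = 194
y1_4 = 328
x_5 = 262
y_5 = 386
r_5 = 26
x0_6 = 36
y0_6 = 380
x1_6 = 172
y1_6 = 430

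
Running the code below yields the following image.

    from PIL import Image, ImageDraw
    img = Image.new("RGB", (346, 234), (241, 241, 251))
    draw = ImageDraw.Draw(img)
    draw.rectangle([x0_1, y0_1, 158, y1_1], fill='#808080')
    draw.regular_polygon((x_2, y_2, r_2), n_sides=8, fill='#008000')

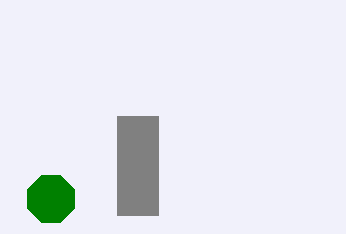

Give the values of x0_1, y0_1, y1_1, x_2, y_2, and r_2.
x0_1 = 117, y0_1 = 116, y1_1 = 215, x_2 = 51, y_2 = 199, r_2 = 25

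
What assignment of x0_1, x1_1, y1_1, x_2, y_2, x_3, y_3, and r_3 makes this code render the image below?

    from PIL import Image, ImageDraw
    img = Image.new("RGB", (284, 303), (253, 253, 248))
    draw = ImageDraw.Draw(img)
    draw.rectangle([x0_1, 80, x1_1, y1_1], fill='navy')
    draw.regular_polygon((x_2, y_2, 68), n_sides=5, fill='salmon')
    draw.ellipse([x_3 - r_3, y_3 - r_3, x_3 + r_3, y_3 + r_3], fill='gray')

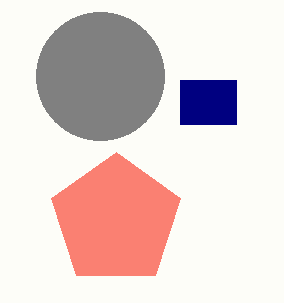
x0_1 = 180, x1_1 = 236, y1_1 = 124, x_2 = 116, y_2 = 220, x_3 = 100, y_3 = 76, r_3 = 64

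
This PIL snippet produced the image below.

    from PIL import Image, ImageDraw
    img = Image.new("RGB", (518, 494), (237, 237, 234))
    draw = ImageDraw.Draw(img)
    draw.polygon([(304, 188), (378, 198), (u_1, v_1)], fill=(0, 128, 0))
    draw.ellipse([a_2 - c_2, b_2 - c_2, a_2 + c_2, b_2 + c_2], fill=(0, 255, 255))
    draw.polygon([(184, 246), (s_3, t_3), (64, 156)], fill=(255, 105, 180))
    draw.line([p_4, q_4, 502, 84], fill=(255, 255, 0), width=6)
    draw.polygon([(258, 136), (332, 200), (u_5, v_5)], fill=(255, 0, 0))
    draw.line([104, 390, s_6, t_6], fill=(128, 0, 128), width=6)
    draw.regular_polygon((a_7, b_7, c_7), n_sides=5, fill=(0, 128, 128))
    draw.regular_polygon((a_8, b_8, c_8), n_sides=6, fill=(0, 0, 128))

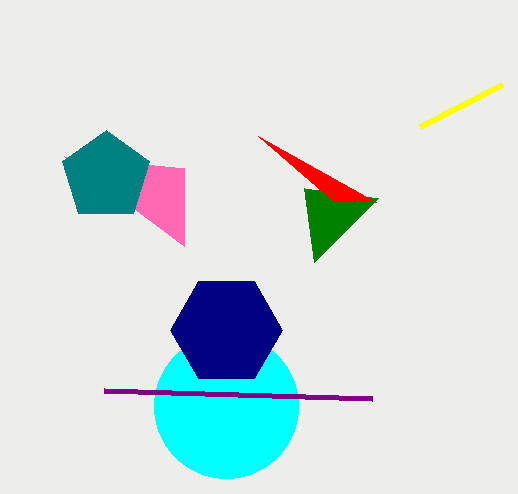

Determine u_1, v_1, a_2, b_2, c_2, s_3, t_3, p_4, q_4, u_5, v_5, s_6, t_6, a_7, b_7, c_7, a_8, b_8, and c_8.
u_1 = 314; v_1 = 262; a_2 = 226; b_2 = 406; c_2 = 72; s_3 = 184; t_3 = 168; p_4 = 420; q_4 = 126; u_5 = 376; v_5 = 202; s_6 = 372; t_6 = 398; a_7 = 106; b_7 = 176; c_7 = 46; a_8 = 226; b_8 = 330; c_8 = 56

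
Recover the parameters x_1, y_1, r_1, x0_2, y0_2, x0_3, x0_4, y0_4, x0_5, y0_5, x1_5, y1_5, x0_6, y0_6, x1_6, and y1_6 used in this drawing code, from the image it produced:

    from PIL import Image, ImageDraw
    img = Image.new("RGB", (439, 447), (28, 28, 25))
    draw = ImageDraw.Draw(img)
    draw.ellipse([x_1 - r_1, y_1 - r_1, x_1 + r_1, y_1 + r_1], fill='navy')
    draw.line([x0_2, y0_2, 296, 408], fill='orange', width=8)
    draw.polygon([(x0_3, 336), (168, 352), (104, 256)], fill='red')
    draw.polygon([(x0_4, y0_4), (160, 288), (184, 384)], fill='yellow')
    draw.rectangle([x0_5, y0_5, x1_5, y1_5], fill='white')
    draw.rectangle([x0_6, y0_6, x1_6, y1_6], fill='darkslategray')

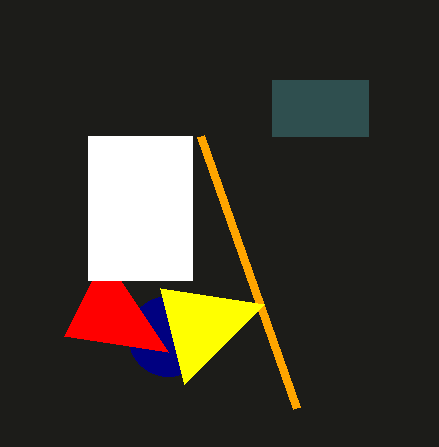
x_1 = 168, y_1 = 336, r_1 = 40, x0_2 = 200, y0_2 = 136, x0_3 = 64, x0_4 = 264, y0_4 = 304, x0_5 = 88, y0_5 = 136, x1_5 = 192, y1_5 = 280, x0_6 = 272, y0_6 = 80, x1_6 = 368, y1_6 = 136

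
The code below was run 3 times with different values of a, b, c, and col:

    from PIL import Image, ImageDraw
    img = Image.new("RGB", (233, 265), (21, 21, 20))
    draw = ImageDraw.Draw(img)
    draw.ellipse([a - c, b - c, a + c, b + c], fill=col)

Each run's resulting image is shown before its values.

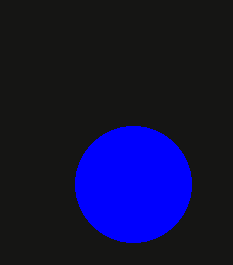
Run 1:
a = 133
b = 184
c = 58
col = 'blue'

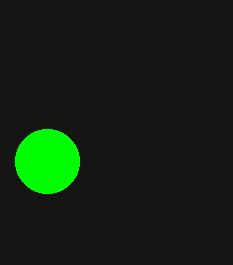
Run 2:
a = 47
b = 161
c = 32
col = 'lime'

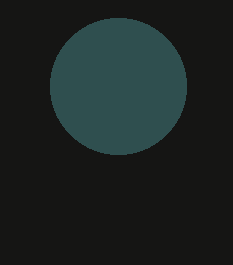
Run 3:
a = 118, b = 86, c = 68, col = 'darkslategray'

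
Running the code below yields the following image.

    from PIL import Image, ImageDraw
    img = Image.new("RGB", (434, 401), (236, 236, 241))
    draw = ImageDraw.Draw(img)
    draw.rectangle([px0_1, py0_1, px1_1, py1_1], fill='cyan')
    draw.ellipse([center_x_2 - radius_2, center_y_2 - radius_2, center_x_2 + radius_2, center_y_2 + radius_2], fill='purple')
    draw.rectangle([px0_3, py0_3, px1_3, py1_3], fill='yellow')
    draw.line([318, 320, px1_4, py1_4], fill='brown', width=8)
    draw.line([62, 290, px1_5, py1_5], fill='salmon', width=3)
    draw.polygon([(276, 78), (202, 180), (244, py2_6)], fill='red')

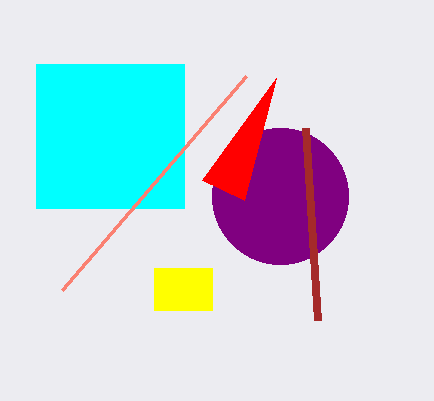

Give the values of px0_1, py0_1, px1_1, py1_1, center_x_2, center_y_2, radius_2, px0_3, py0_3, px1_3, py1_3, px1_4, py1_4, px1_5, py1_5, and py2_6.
px0_1 = 36; py0_1 = 64; px1_1 = 184; py1_1 = 208; center_x_2 = 280; center_y_2 = 196; radius_2 = 68; px0_3 = 154; py0_3 = 268; px1_3 = 212; py1_3 = 310; px1_4 = 306; py1_4 = 128; px1_5 = 246; py1_5 = 76; py2_6 = 200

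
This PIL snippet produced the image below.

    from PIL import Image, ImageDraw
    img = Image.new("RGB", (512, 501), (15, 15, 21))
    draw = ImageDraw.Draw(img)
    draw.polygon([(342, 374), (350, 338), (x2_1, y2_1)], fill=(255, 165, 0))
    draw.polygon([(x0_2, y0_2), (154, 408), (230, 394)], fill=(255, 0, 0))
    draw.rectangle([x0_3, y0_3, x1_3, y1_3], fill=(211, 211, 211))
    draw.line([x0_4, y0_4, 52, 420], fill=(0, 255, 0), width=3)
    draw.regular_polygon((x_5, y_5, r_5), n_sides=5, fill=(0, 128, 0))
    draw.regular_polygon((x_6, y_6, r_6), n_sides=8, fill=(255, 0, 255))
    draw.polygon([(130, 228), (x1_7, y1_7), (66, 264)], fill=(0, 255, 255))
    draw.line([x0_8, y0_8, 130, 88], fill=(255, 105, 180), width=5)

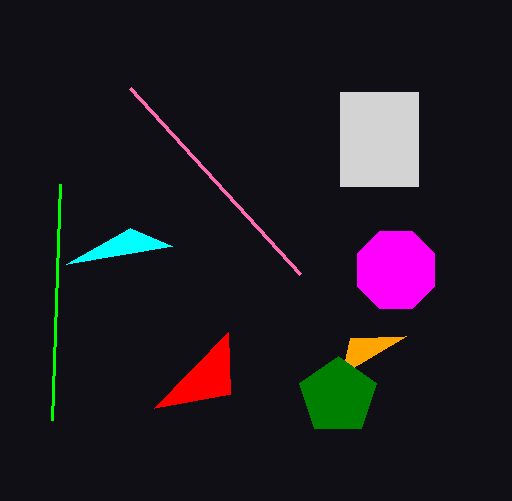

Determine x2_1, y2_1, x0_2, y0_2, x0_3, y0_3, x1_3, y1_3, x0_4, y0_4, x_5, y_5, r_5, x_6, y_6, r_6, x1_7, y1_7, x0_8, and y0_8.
x2_1 = 406
y2_1 = 336
x0_2 = 228
y0_2 = 332
x0_3 = 340
y0_3 = 92
x1_3 = 418
y1_3 = 186
x0_4 = 60
y0_4 = 184
x_5 = 338
y_5 = 396
r_5 = 40
x_6 = 396
y_6 = 270
r_6 = 42
x1_7 = 172
y1_7 = 246
x0_8 = 300
y0_8 = 274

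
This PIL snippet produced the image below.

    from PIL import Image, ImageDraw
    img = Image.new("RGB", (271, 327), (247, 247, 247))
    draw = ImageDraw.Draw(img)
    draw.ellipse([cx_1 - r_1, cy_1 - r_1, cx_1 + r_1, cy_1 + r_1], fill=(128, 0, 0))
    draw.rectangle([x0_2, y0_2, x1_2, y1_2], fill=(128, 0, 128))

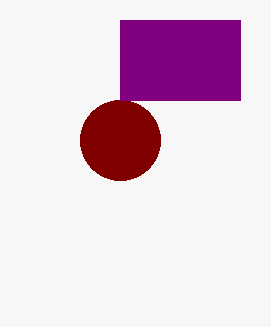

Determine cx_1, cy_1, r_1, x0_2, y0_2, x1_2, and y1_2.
cx_1 = 120; cy_1 = 140; r_1 = 40; x0_2 = 120; y0_2 = 20; x1_2 = 240; y1_2 = 100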